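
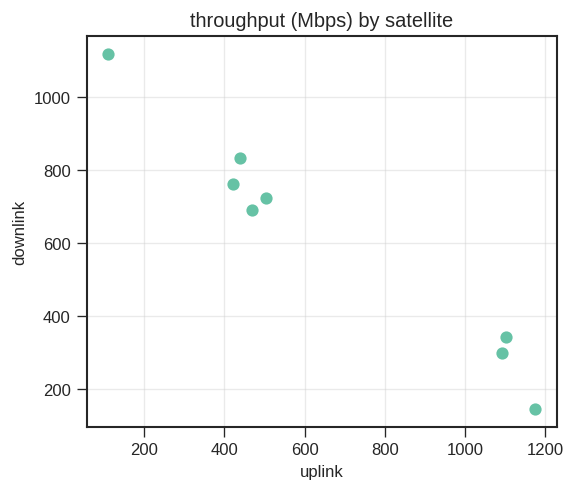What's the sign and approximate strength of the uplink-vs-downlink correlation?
Points are negatively correlated; strong (|r| ≈ 1.0).

negative, strong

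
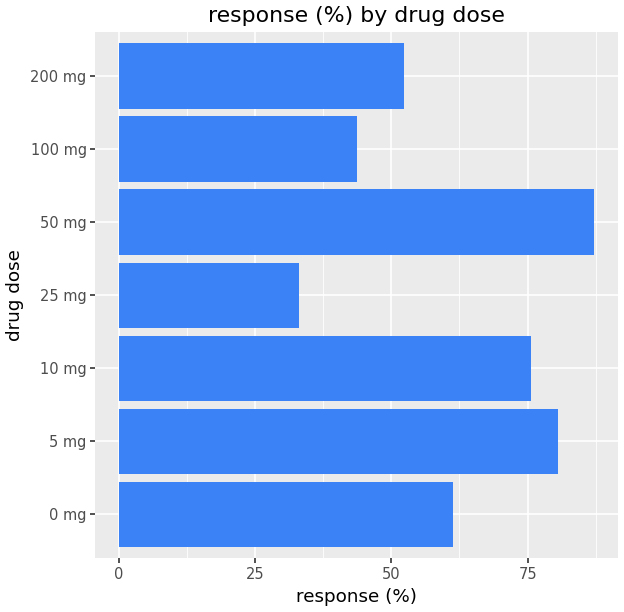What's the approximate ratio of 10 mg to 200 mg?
10 mg ≈ 80, 200 mg ≈ 50; 80/50 ≈ 1.6.

≈ 1.6×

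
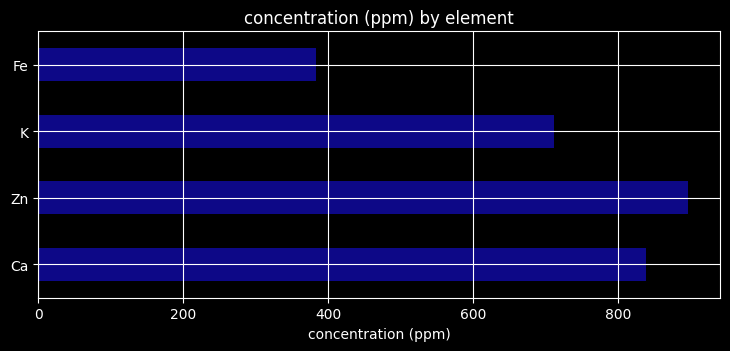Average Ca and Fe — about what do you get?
≈ 600

(800 + 400) / 2 ≈ 600.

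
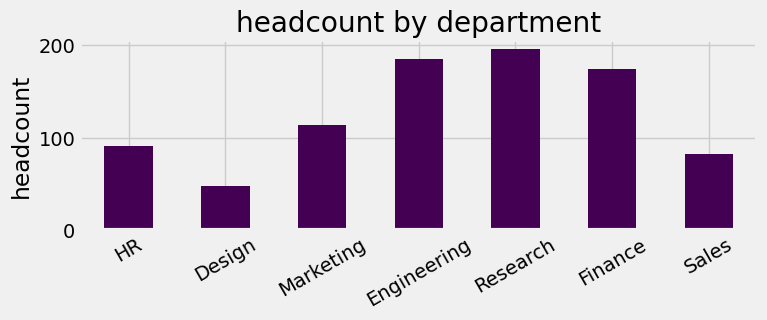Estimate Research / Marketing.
Research ≈ 200, Marketing ≈ 120; 200/120 ≈ 1.67.

≈ 1.67×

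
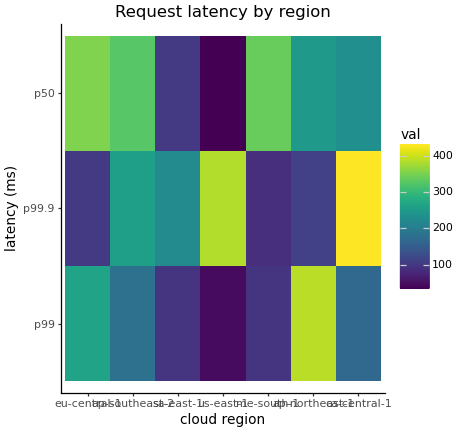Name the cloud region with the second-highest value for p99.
Top 3 for p99: ap-northeast-1 ≈ 400, eu-central-1 ≈ 250, ap-southeast-2 ≈ 200.

eu-central-1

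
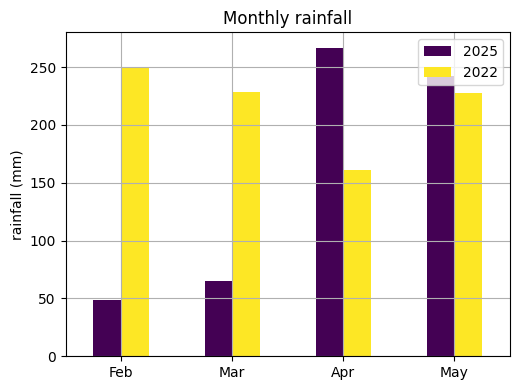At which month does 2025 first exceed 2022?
Mar: 2025 ≈ 75 vs 2022 ≈ 225 (not yet); Apr: 2025 ≈ 275 vs 2022 ≈ 150 (first crossover).

Apr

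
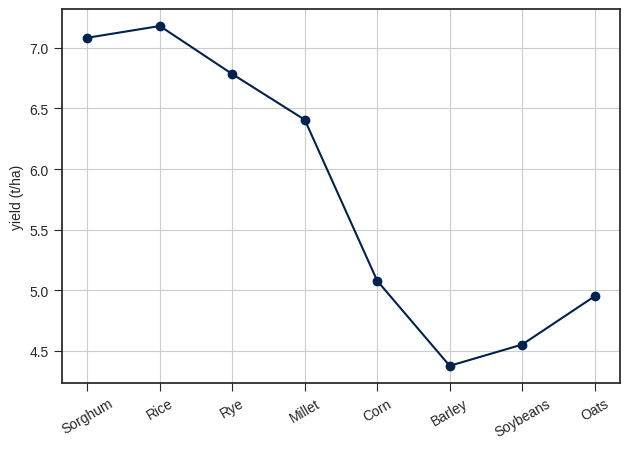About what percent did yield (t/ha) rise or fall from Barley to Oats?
Barley ≈ 4.5, Oats ≈ 5.0; (5.0 − 4.5) / 4.5 ≈ +11.1%.

≈ +11.1%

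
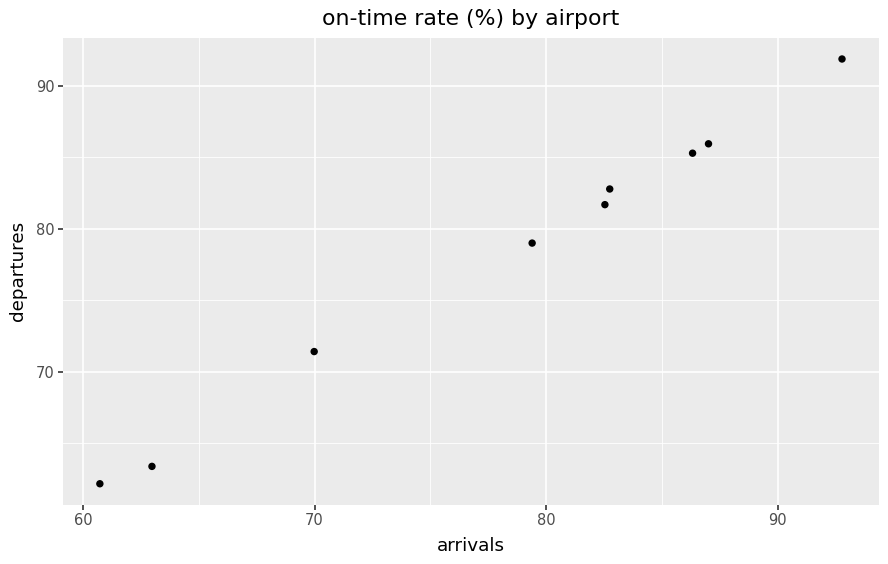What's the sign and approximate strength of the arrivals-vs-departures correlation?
Points are positively correlated; strong (|r| ≈ 1.0).

positive, strong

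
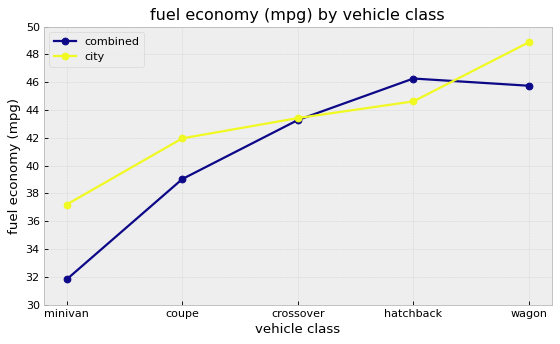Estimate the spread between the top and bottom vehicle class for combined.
Max hatchback ≈ 46, min minivan ≈ 32; range ≈ 14.

≈ 14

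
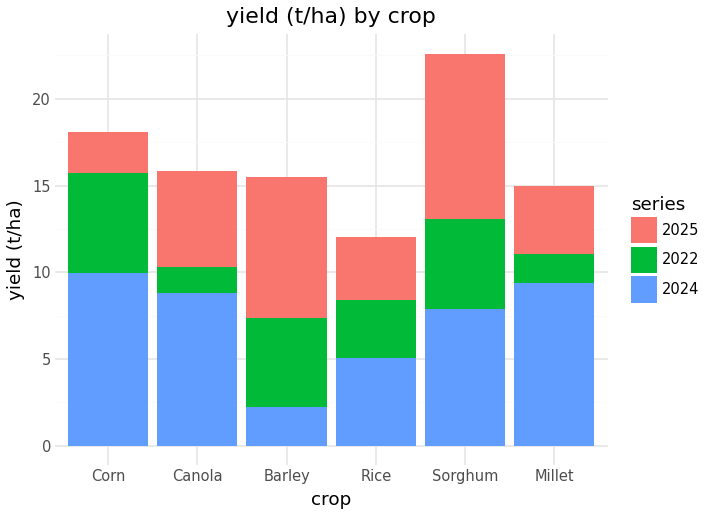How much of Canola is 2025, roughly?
≈ 6

2025 top ≈ 16, bottom ≈ 10; segment ≈ 6.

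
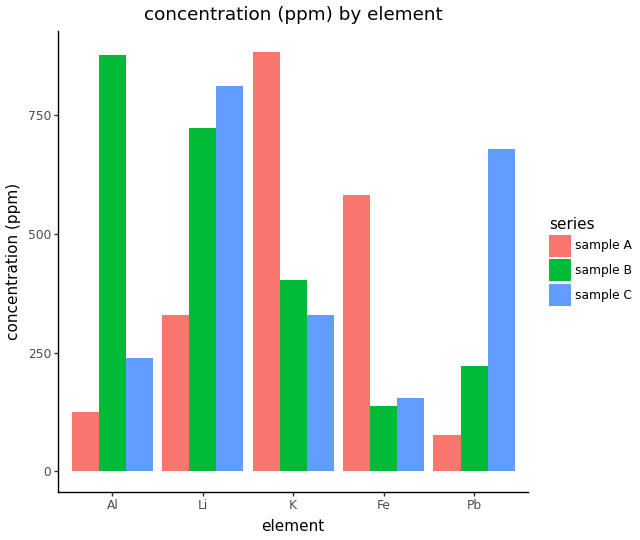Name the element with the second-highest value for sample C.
Pb

Top 3 for sample C: Li ≈ 800, Pb ≈ 700, K ≈ 300.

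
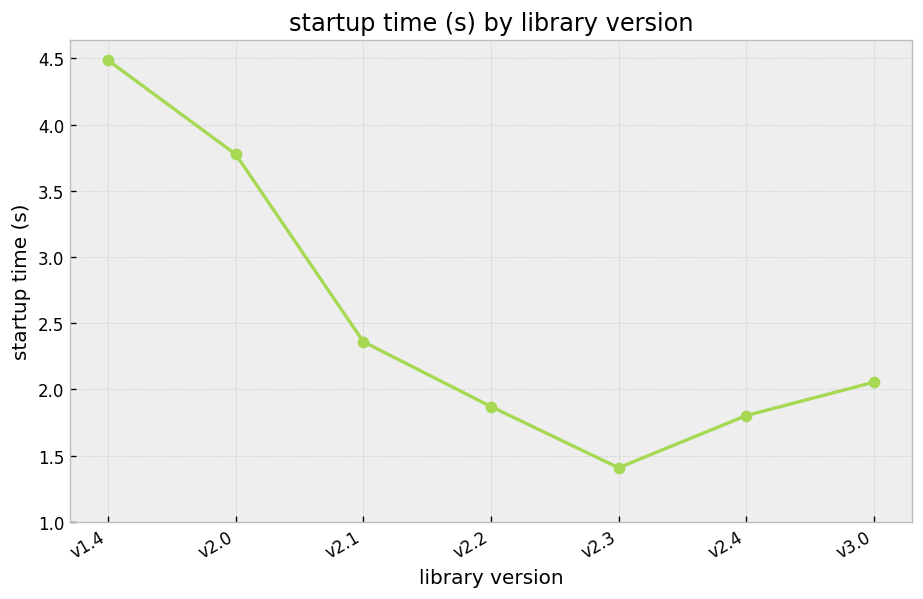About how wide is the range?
≈ 3.0

Max v1.4 ≈ 4.5, min v2.3 ≈ 1.5; range ≈ 3.0.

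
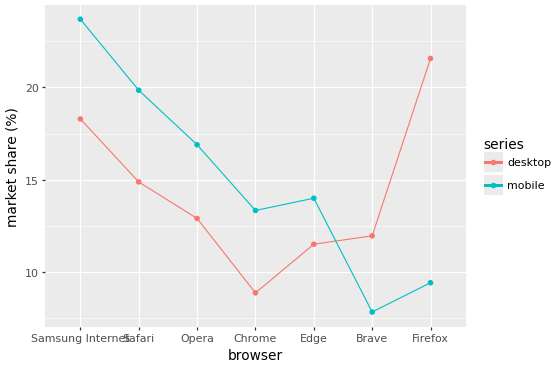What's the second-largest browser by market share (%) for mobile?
Top 3 for mobile: Samsung Internet ≈ 24, Safari ≈ 20, Opera ≈ 16.

Safari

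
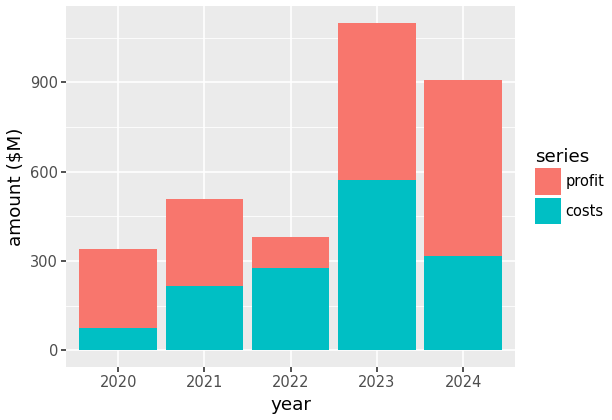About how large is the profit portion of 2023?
profit top ≈ 1100, bottom ≈ 600; segment ≈ 500.

≈ 500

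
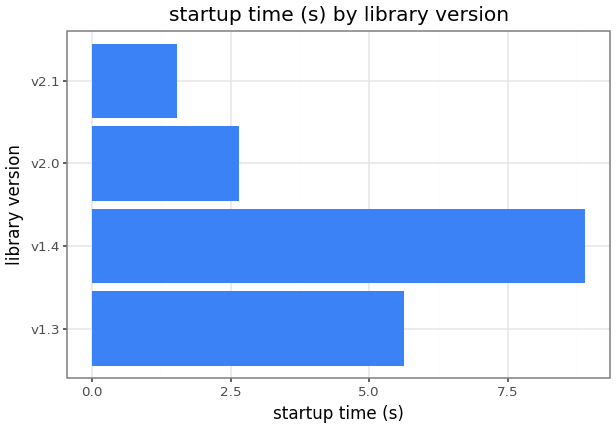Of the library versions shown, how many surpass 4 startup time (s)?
2

Above 4: v1.3, v1.4.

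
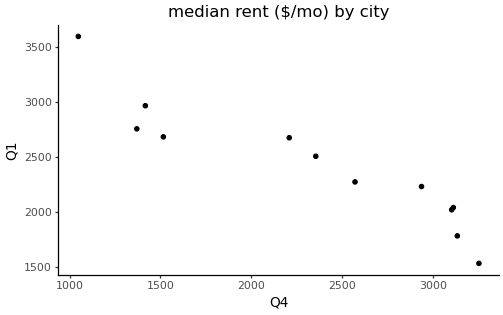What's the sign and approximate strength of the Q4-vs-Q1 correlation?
negative, strong

Points are negatively correlated; strong (|r| ≈ 0.9).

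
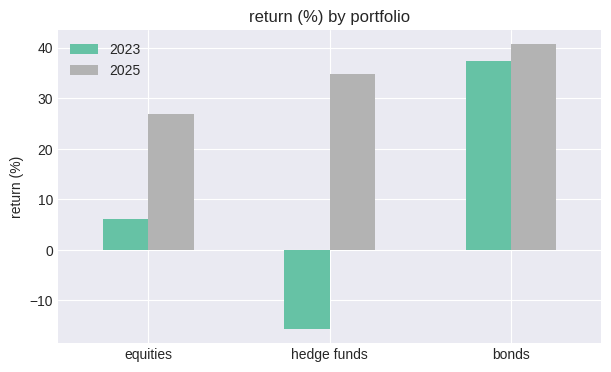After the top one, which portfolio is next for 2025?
hedge funds

Top 3 for 2025: bonds ≈ 40, hedge funds ≈ 35, equities ≈ 25.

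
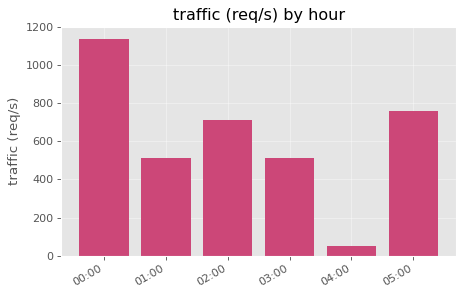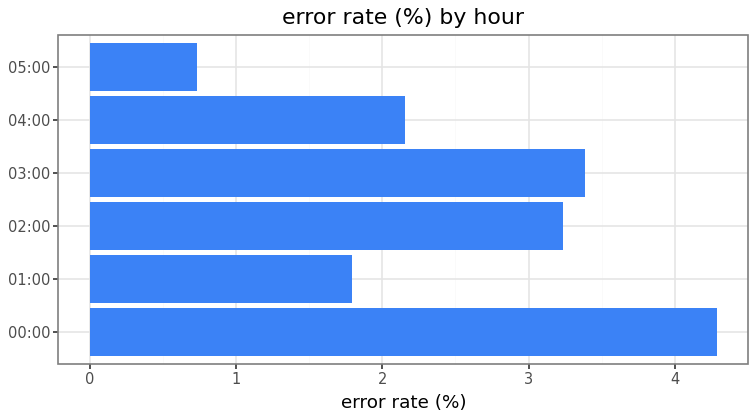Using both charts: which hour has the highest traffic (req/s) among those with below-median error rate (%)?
05:00

Chart 2 median error rate (%) ≈ 2.5; below-median hours: 01:00, 04:00, 05:00. Among those, 05:00 has the highest traffic (req/s) (≈ 800).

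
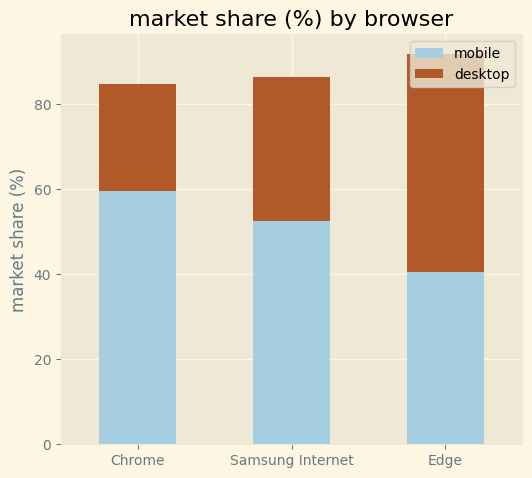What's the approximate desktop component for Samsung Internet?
≈ 40

desktop top ≈ 90, bottom ≈ 50; segment ≈ 40.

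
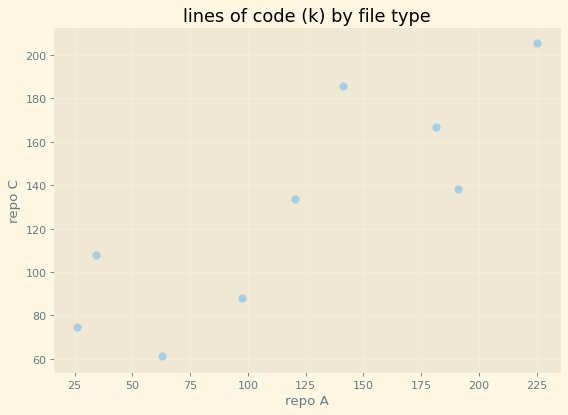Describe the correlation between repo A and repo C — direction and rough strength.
positive, strong

Points are positively correlated; strong (|r| ≈ 0.8).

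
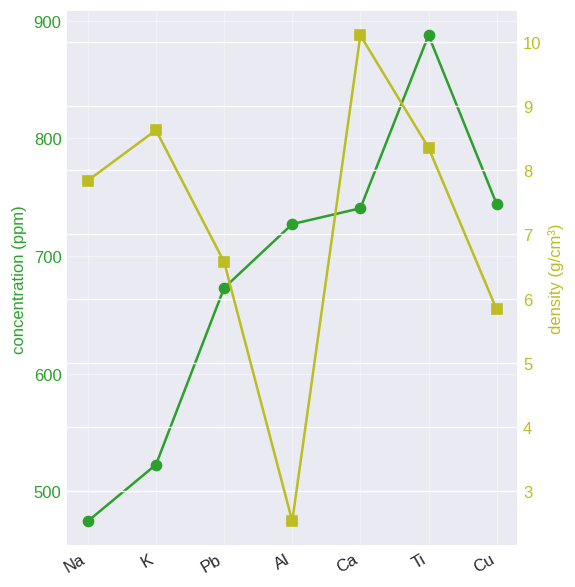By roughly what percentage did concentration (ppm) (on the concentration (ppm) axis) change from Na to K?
≈ +11.1%

Na ≈ 450, K ≈ 500; (500 − 450) / 450 ≈ +11.1%.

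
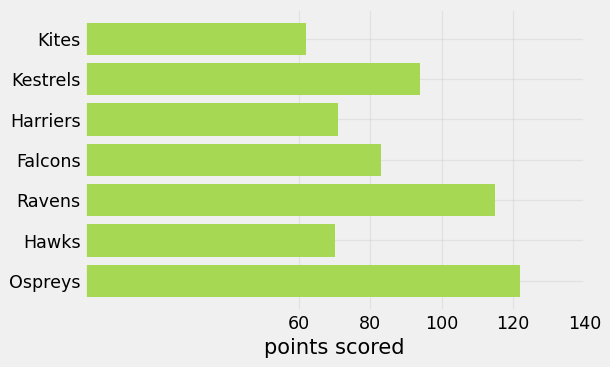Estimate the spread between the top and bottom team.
Max Ospreys ≈ 120, min Kites ≈ 60; range ≈ 60.

≈ 60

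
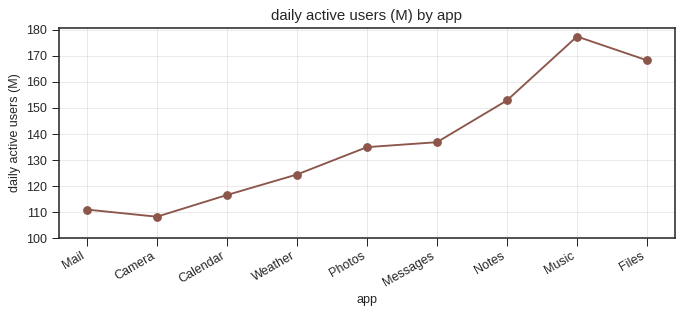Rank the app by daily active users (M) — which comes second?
Top 3: Music ≈ 180, Files ≈ 170, Notes ≈ 150.

Files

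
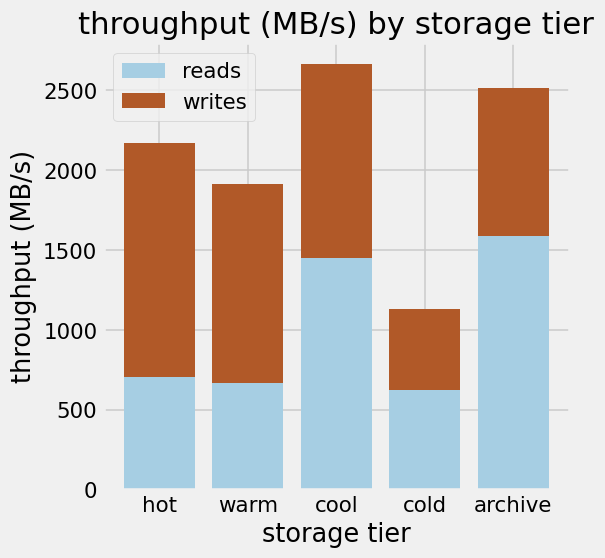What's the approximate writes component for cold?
≈ 500

writes top ≈ 1000, bottom ≈ 500; segment ≈ 500.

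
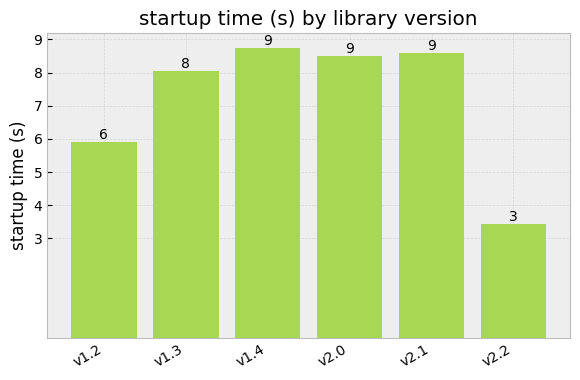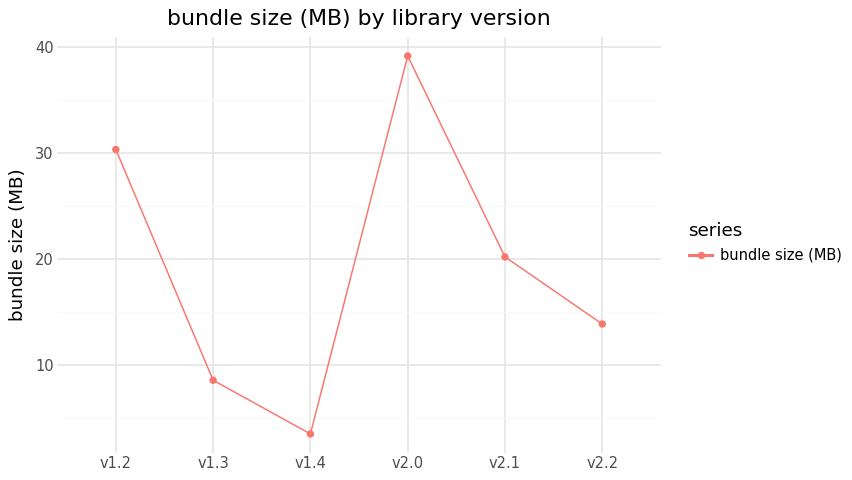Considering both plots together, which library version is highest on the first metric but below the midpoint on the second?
v1.4

Chart 2 median bundle size (MB) ≈ 15; below-median library versions: v1.3, v1.4, v2.2. Among those, v1.4 has the highest startup time (s) (≈ 9).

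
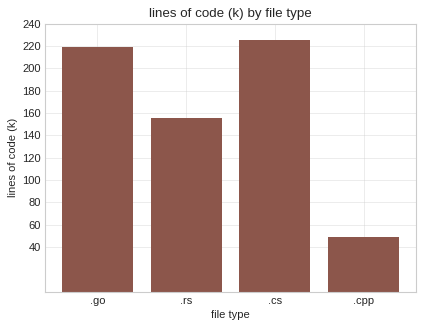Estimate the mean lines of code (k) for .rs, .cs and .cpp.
≈ 140

(160 + 220 + 40) / 3 ≈ 140.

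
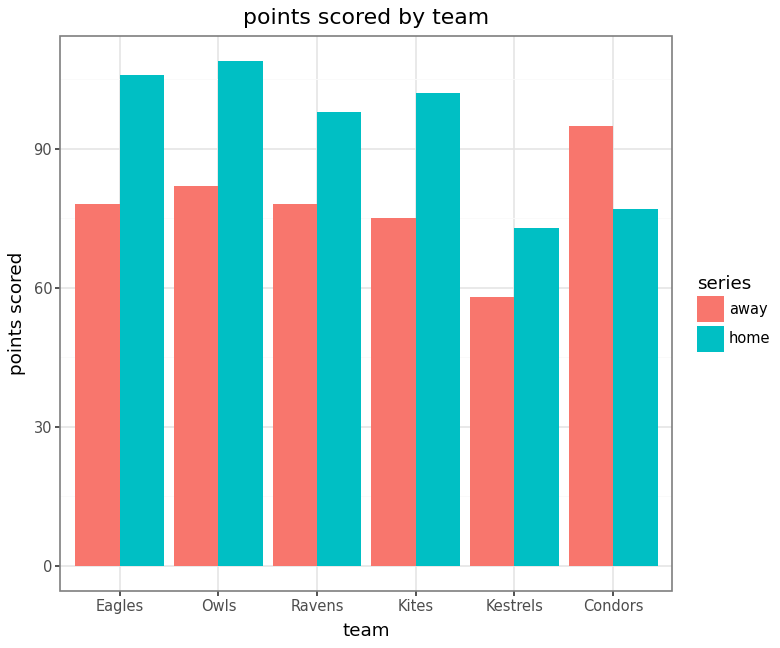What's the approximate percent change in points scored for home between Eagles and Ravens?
Eagles ≈ 110, Ravens ≈ 100; (100 − 110) / 110 ≈ -9.1%.

≈ -9.1%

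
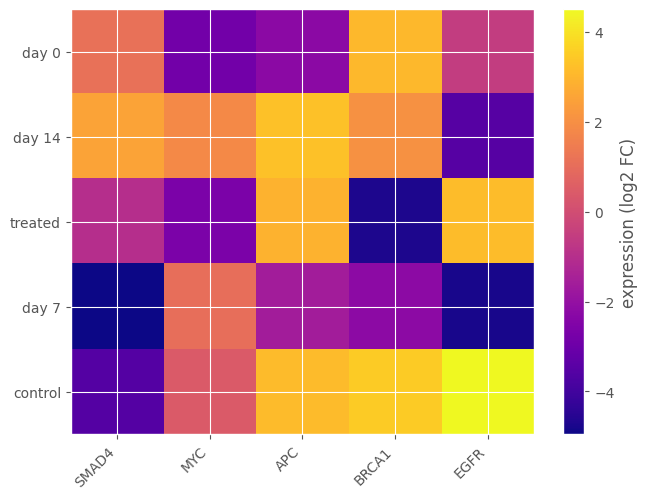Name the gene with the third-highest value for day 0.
EGFR

Top 4 for day 0: BRCA1 ≈ 3, SMAD4 ≈ 1, EGFR ≈ -1, APC ≈ -2.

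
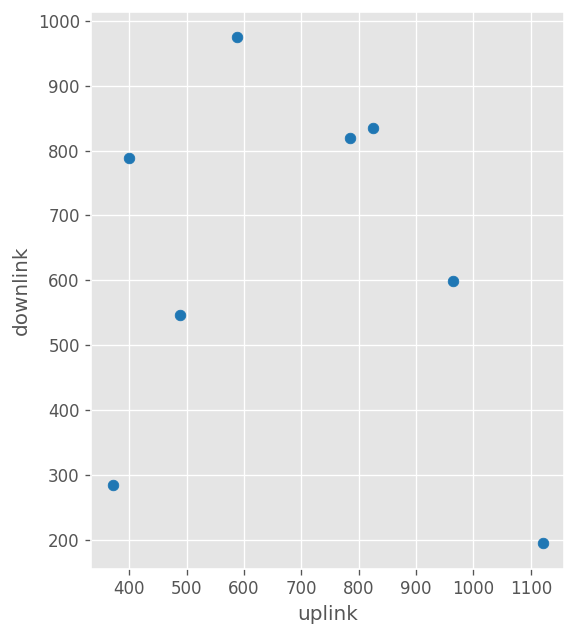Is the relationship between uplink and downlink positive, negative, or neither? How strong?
Points are roughly uncorrelated; weak (|r| ≈ 0.2).

no clear correlation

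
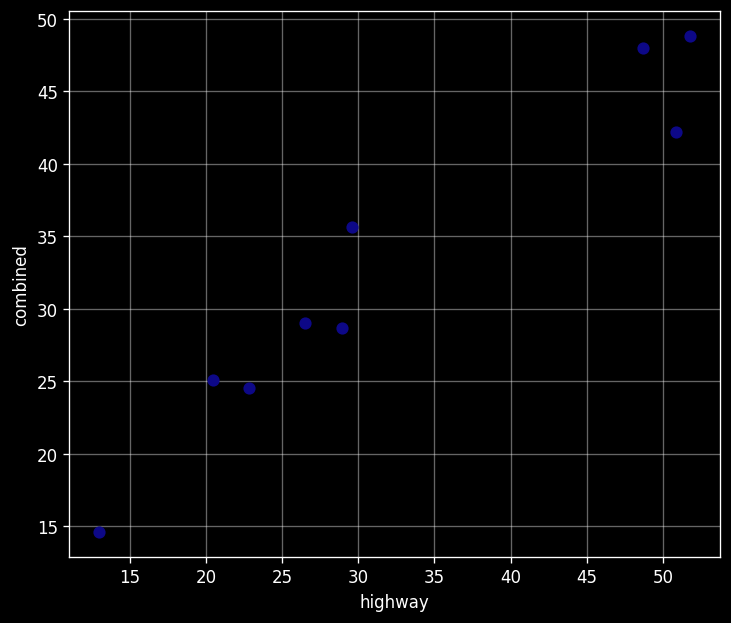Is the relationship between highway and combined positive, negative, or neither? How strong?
positive, strong

Points are positively correlated; strong (|r| ≈ 1.0).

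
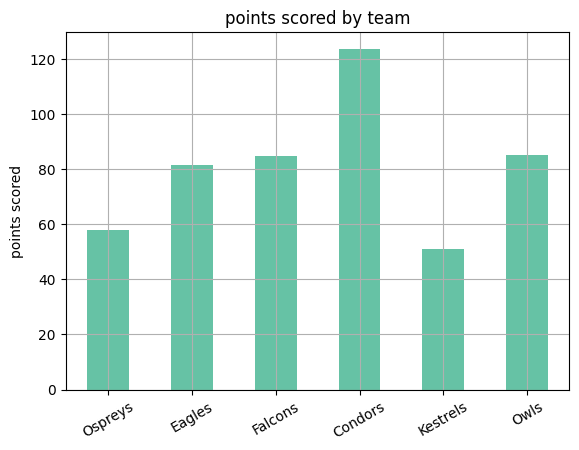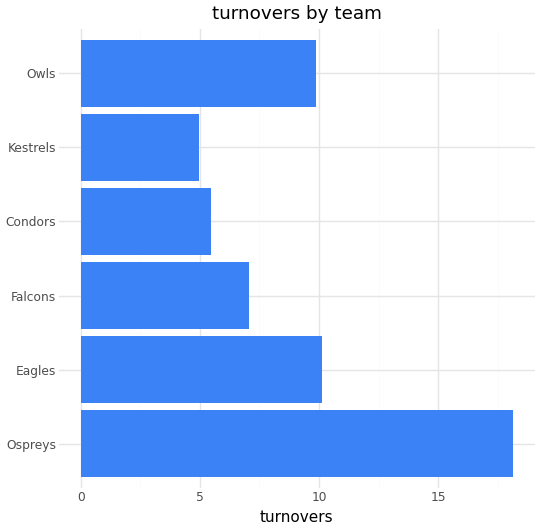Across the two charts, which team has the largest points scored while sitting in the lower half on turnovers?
Chart 2 median turnovers ≈ 8; below-median teams: Falcons, Condors, Kestrels. Among those, Condors has the highest points scored (≈ 120).

Condors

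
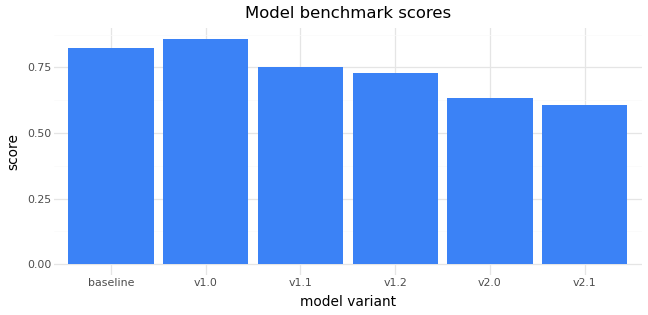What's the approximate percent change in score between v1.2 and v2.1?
v1.2 ≈ 0.7, v2.1 ≈ 0.6; (0.6 − 0.7) / 0.7 ≈ -14.3%.

≈ -14.3%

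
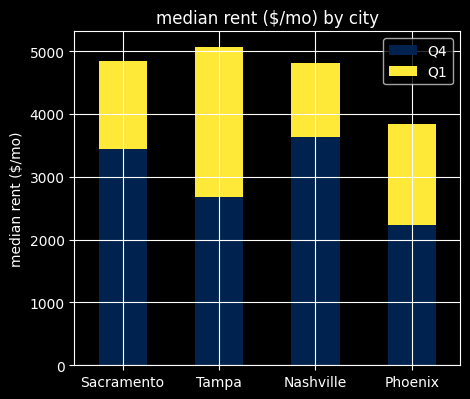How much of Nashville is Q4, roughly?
Q4 top ≈ 3500, bottom ≈ 0; segment ≈ 3500.

≈ 3500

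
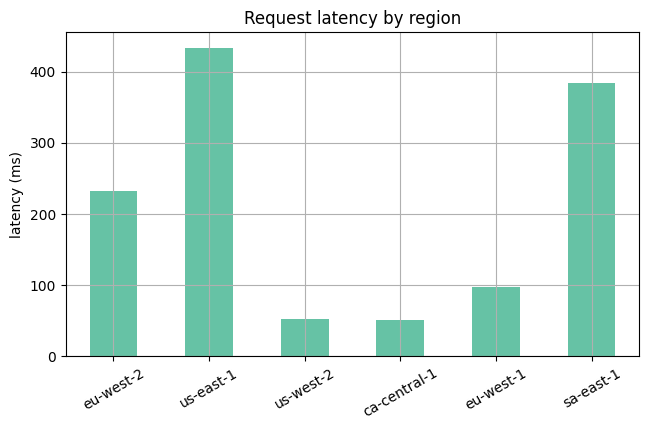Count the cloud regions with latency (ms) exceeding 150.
3

Above 150: eu-west-2, us-east-1, sa-east-1.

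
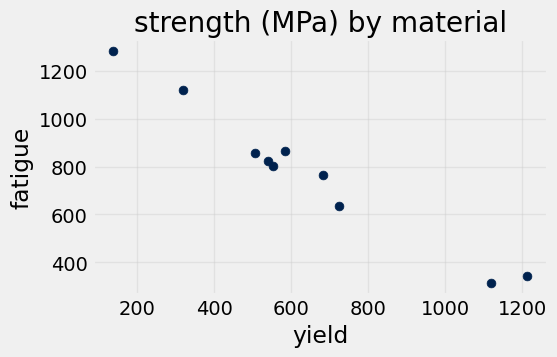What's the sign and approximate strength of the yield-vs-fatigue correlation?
negative, strong

Points are negatively correlated; strong (|r| ≈ 1.0).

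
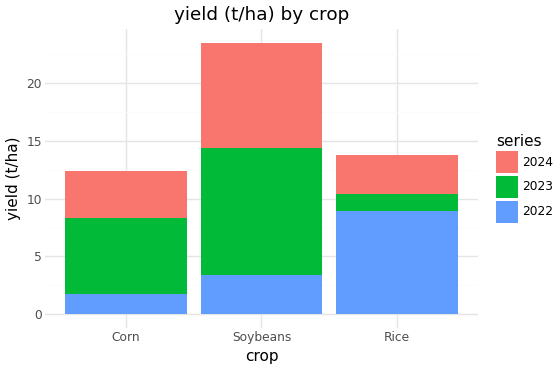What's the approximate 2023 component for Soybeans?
≈ 10

2023 top ≈ 14, bottom ≈ 4; segment ≈ 10.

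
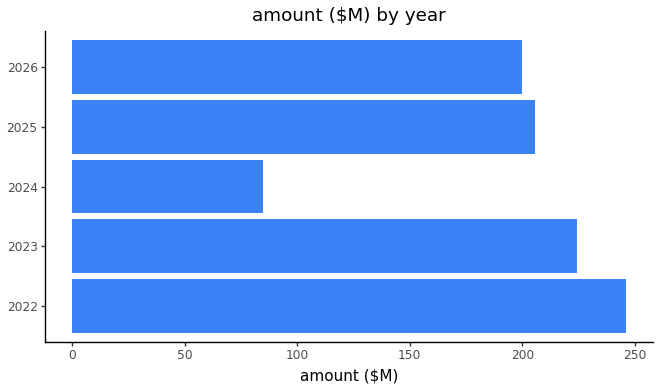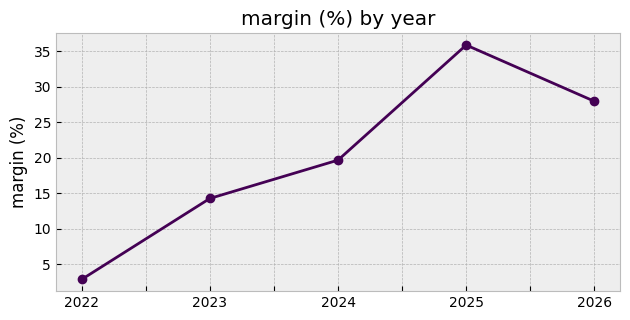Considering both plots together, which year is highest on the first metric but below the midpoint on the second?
2022

Chart 2 median margin (%) ≈ 20; below-median years: 2022, 2023. Among those, 2022 has the highest amount ($M) (≈ 250).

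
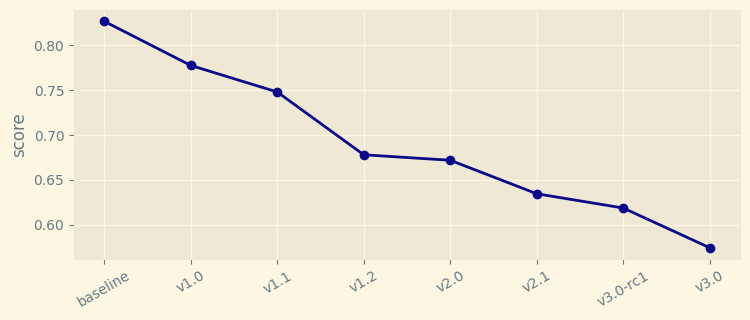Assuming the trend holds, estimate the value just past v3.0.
≈ 0.5

Last three: 0.65, 0.60, 0.55 → slope ≈ -0.05/step → next ≈ 0.5.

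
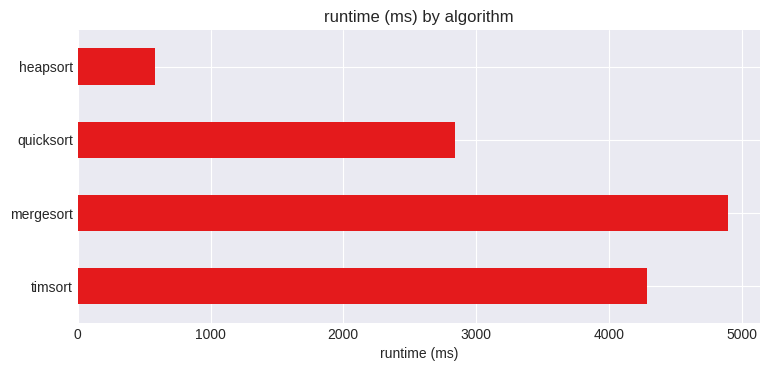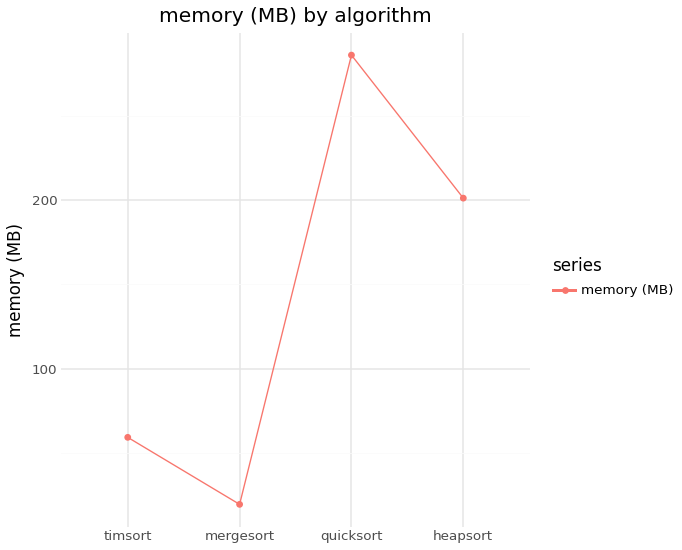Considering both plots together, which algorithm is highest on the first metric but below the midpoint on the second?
mergesort

Chart 2 median memory (MB) ≈ 150; below-median algorithms: timsort, mergesort. Among those, mergesort has the highest runtime (ms) (≈ 5000).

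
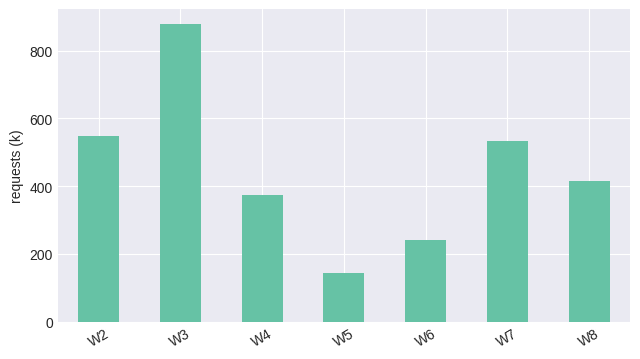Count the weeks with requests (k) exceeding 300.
Above 300: W2, W3, W4, W7, W8.

5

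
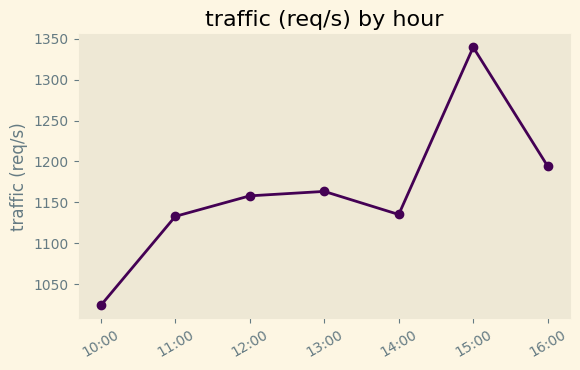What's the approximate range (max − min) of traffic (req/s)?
Max 15:00 ≈ 1350, min 10:00 ≈ 1000; range ≈ 350.

≈ 350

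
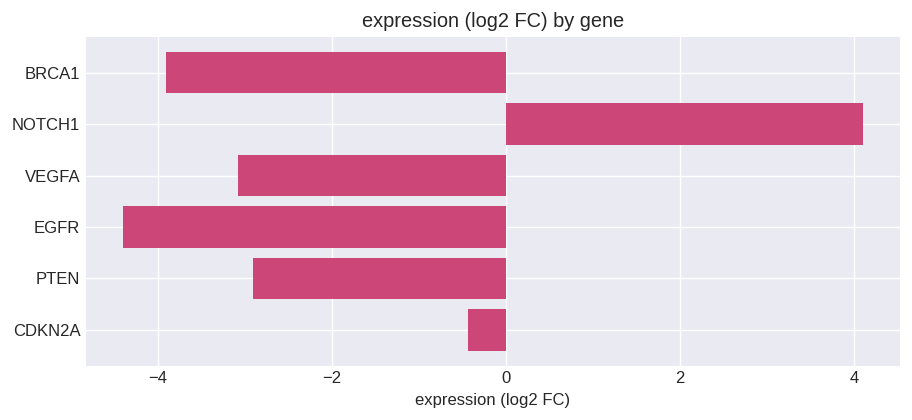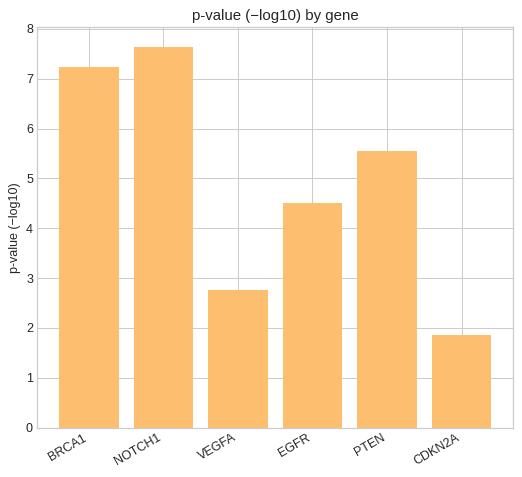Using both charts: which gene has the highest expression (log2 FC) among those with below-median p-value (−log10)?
CDKN2A

Chart 2 median p-value (−log10) ≈ 5; below-median genes: VEGFA, EGFR, CDKN2A. Among those, CDKN2A has the highest expression (log2 FC) (≈ -0.5).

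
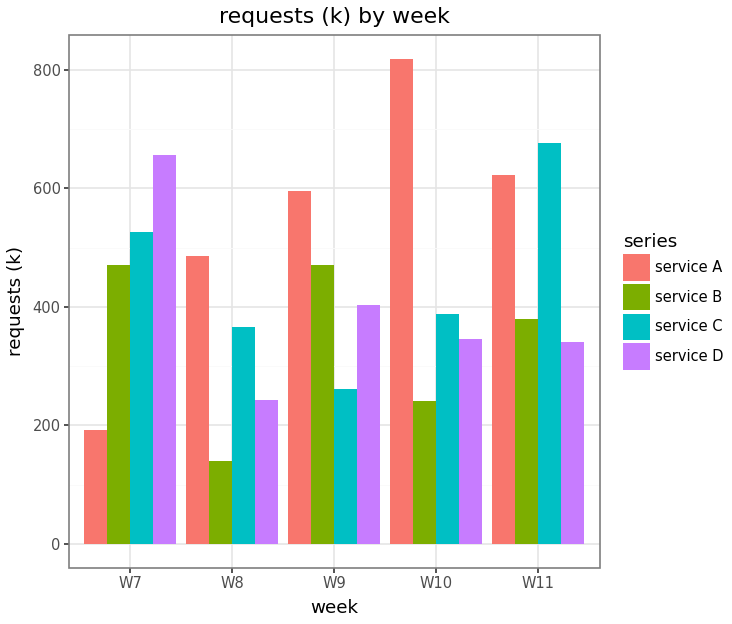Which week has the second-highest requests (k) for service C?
Top 3 for service C: W11 ≈ 700, W7 ≈ 500, W10 ≈ 400.

W7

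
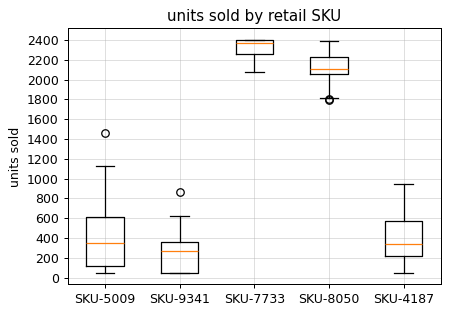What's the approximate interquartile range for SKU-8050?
Q3 ≈ 2200, Q1 ≈ 2000; IQR ≈ 200.

≈ 200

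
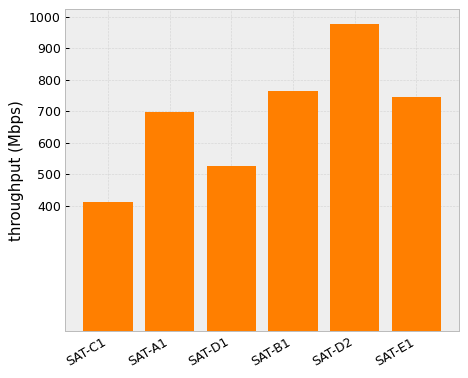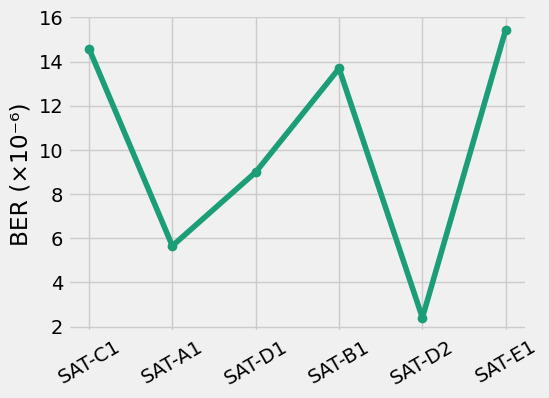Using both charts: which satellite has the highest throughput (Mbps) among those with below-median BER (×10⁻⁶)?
SAT-D2

Chart 2 median BER (×10⁻⁶) ≈ 12; below-median satellites: SAT-A1, SAT-D1, SAT-D2. Among those, SAT-D2 has the highest throughput (Mbps) (≈ 1000).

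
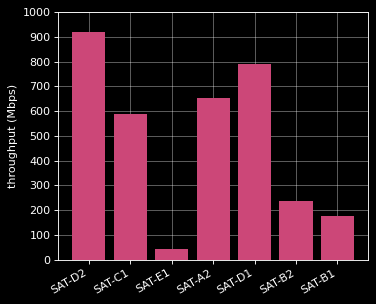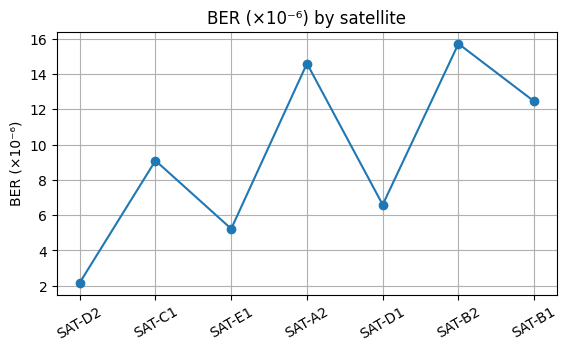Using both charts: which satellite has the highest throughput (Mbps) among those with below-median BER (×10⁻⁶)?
SAT-D2

Chart 2 median BER (×10⁻⁶) ≈ 10; below-median satellites: SAT-D2, SAT-E1, SAT-D1. Among those, SAT-D2 has the highest throughput (Mbps) (≈ 900).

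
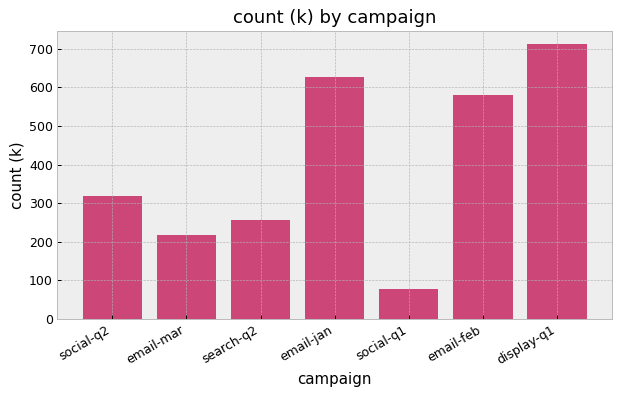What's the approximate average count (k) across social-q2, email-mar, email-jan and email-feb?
≈ 425

(300 + 200 + 600 + 600) / 4 ≈ 425.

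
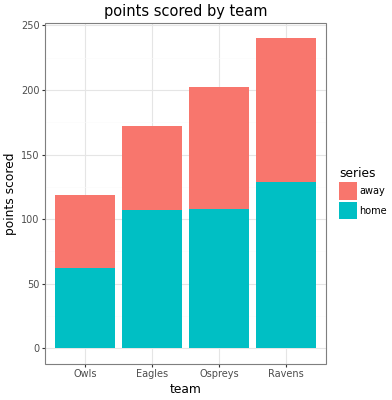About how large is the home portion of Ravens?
home top ≈ 120, bottom ≈ 0; segment ≈ 120.

≈ 120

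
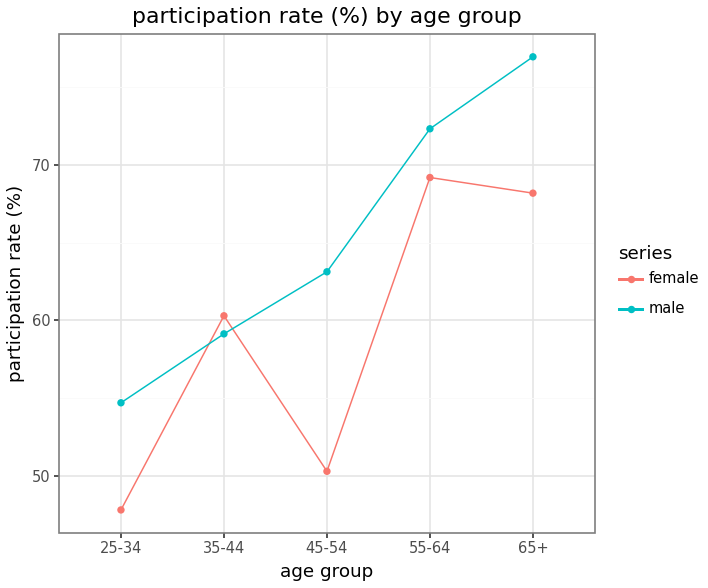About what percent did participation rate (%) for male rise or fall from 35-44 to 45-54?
35-44 ≈ 60, 45-54 ≈ 65; (65 − 60) / 60 ≈ +8.3%.

≈ +8.3%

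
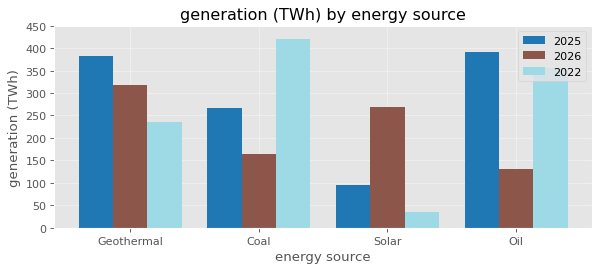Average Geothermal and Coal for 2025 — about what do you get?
≈ 325

(400 + 250) / 2 ≈ 325.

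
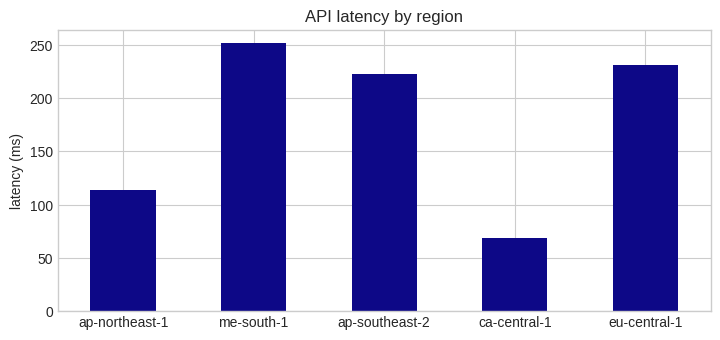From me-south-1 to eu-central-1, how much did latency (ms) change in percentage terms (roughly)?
≈ -10%

me-south-1 ≈ 250, eu-central-1 ≈ 225; (225 − 250) / 250 ≈ -10%.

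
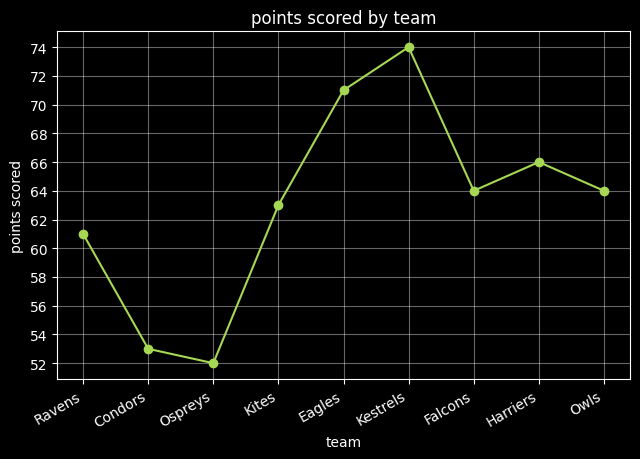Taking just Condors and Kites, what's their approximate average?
(52 + 64) / 2 ≈ 58.

≈ 58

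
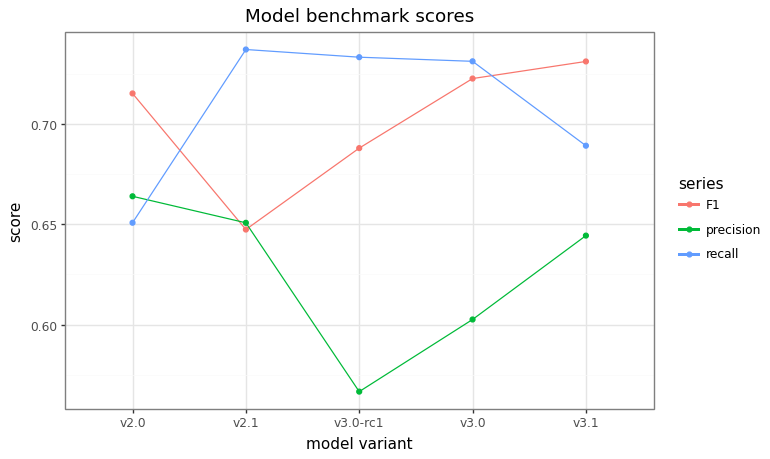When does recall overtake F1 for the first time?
v2.0: recall ≈ 0.66 vs F1 ≈ 0.72 (not yet); v2.1: recall ≈ 0.74 vs F1 ≈ 0.64 (first crossover).

v2.1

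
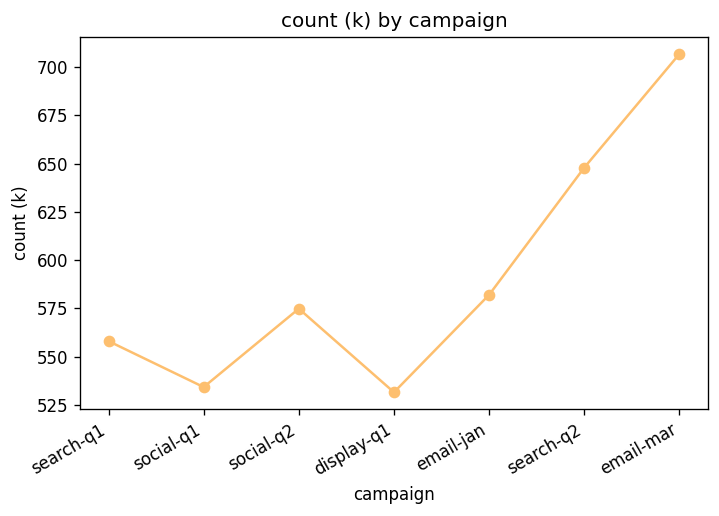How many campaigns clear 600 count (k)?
2

Above 600: search-q2, email-mar.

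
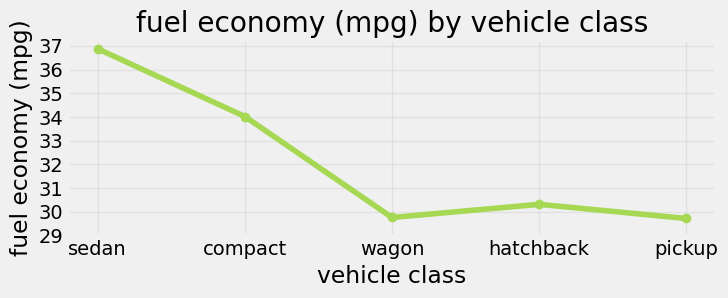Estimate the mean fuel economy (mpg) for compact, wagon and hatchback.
(34 + 30 + 30) / 3 ≈ 31.

≈ 31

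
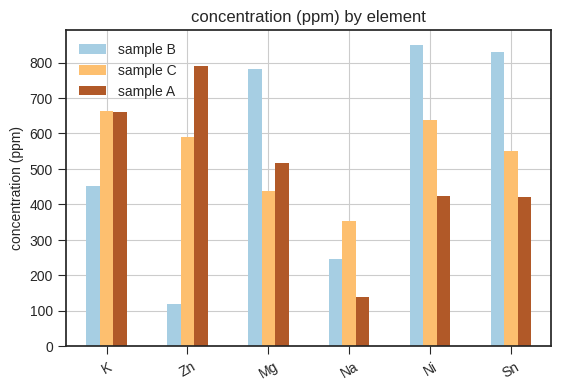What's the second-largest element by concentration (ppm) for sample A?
K

Top 3 for sample A: Zn ≈ 800, K ≈ 700, Mg ≈ 500.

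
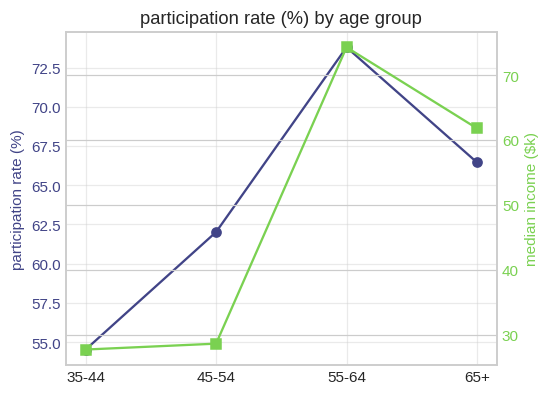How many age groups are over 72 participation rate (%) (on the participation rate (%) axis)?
1

Above 72: 55-64.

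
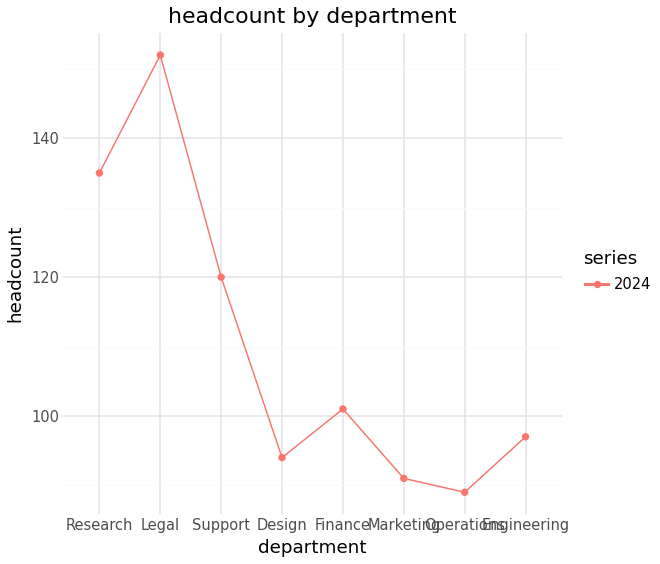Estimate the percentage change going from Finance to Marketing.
Finance ≈ 100, Marketing ≈ 90; (90 − 100) / 100 ≈ -10%.

≈ -10%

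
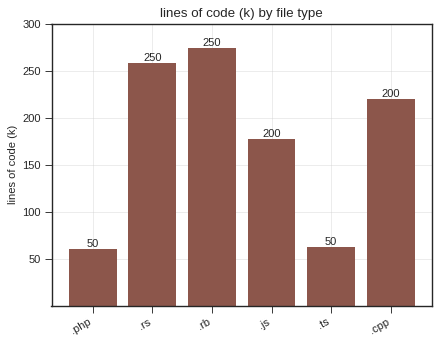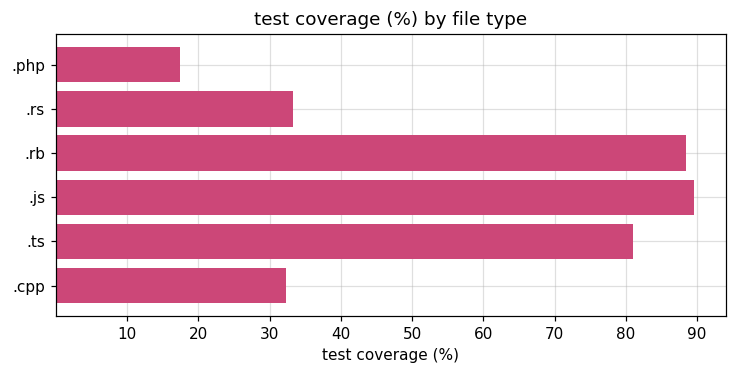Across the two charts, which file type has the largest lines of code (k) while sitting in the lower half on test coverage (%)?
.rs

Chart 2 median test coverage (%) ≈ 60; below-median file types: .php, .rs, .cpp. Among those, .rs has the highest lines of code (k) (≈ 250).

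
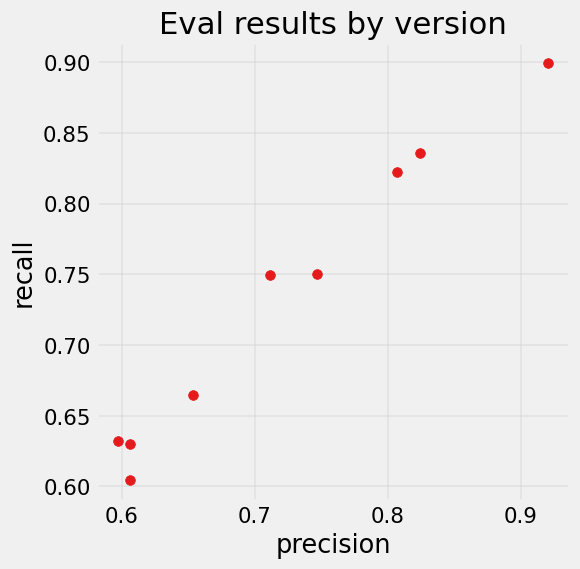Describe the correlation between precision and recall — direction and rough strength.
positive, strong

Points are positively correlated; strong (|r| ≈ 1.0).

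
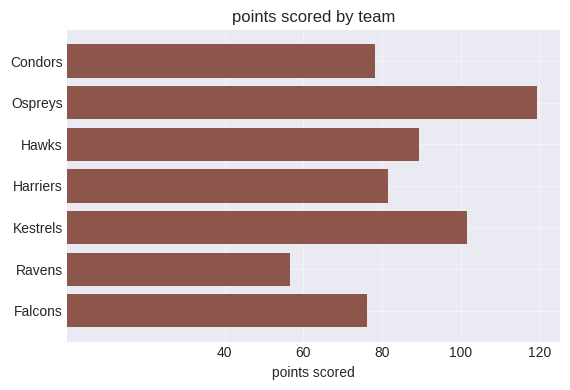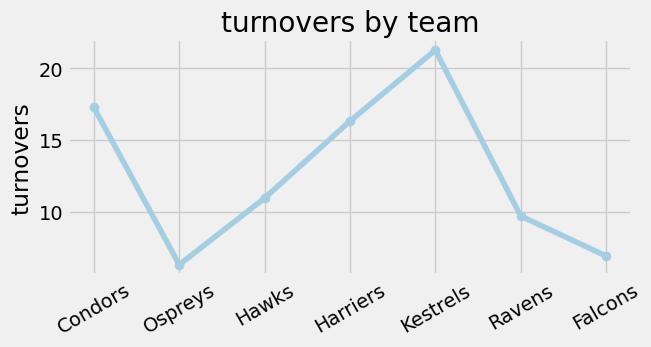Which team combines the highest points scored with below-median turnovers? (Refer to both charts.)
Chart 2 median turnovers ≈ 10; below-median teams: Ospreys, Ravens, Falcons. Among those, Ospreys has the highest points scored (≈ 120).

Ospreys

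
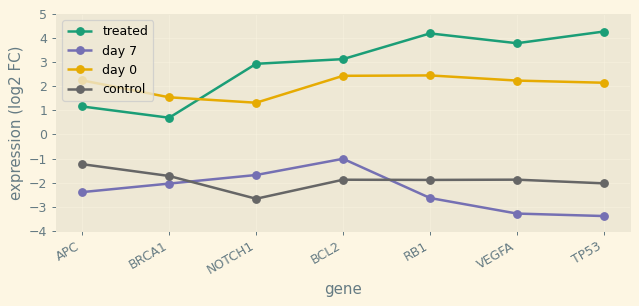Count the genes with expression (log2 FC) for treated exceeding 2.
5

Above 2: NOTCH1, BCL2, RB1, VEGFA, TP53.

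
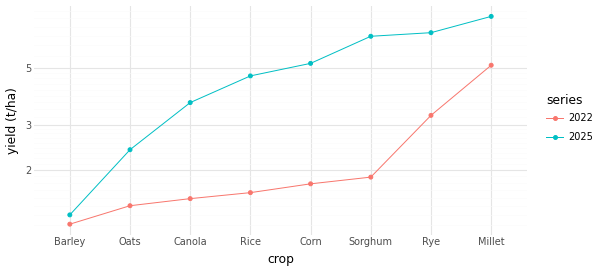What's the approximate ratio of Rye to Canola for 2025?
≈ 1.75×

Rye ≈ 7, Canola ≈ 4; 7/4 ≈ 1.75.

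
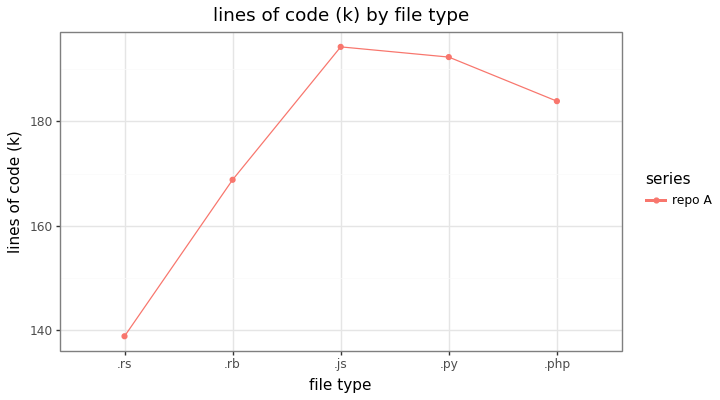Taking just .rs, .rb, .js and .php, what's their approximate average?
(140 + 170 + 195 + 185) / 4 ≈ 172.

≈ 172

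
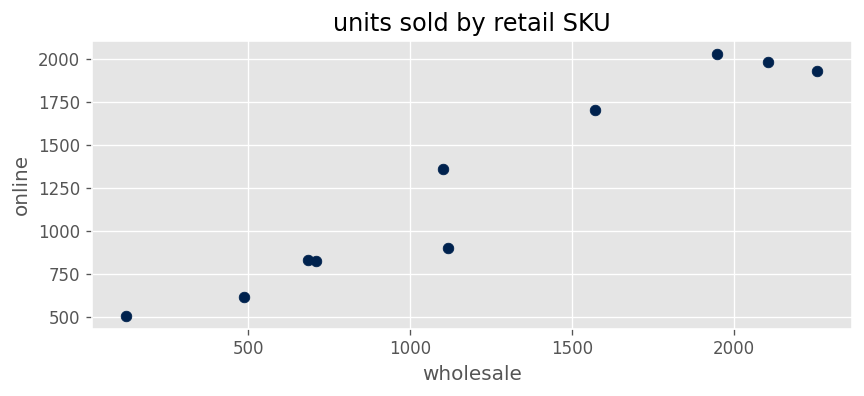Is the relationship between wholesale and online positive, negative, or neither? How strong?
positive, strong

Points are positively correlated; strong (|r| ≈ 1.0).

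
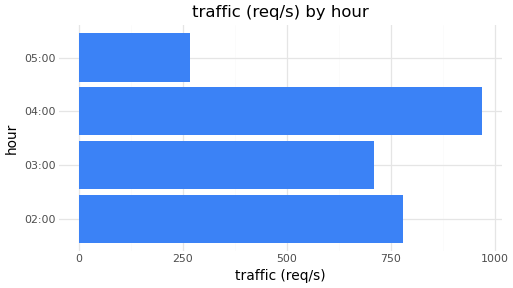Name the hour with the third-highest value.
03:00

Top 4: 04:00 ≈ 1000, 02:00 ≈ 800, 03:00 ≈ 700, 05:00 ≈ 300.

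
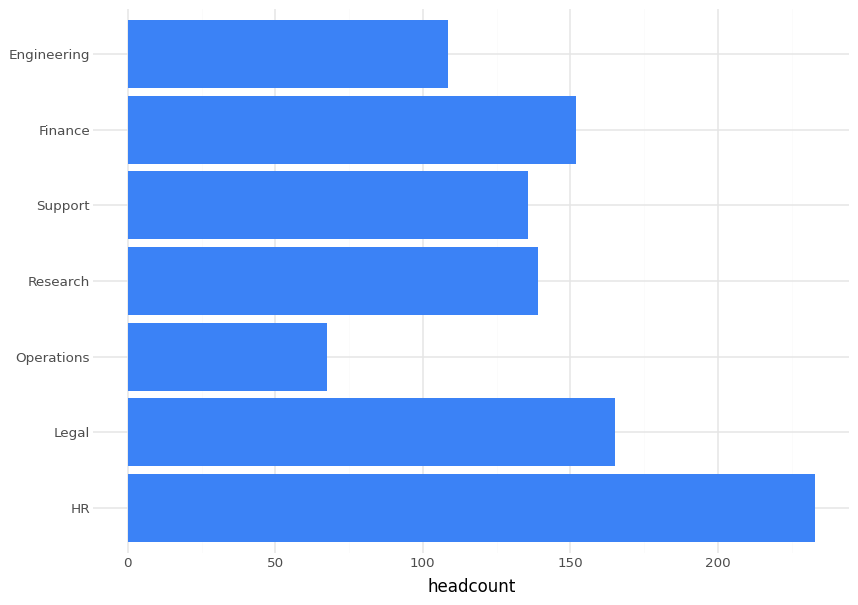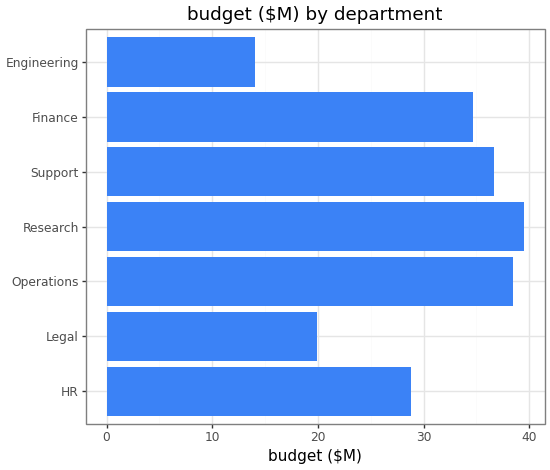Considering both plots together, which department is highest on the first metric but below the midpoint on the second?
Chart 2 median budget ($M) ≈ 35; below-median departments: HR, Legal, Engineering. Among those, HR has the highest headcount (≈ 225).

HR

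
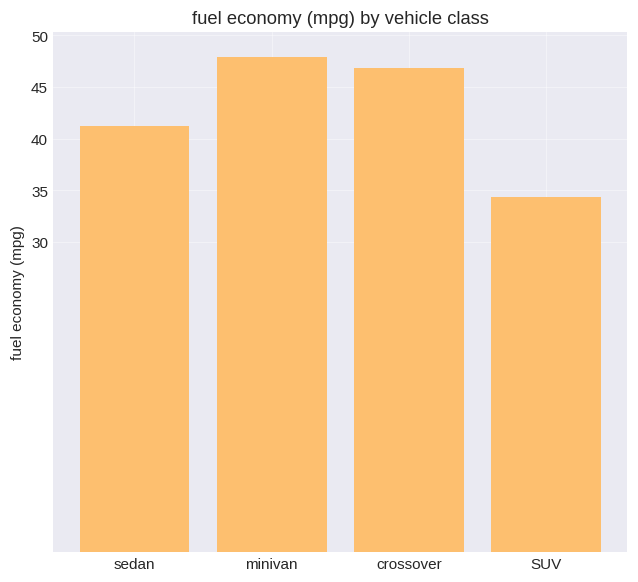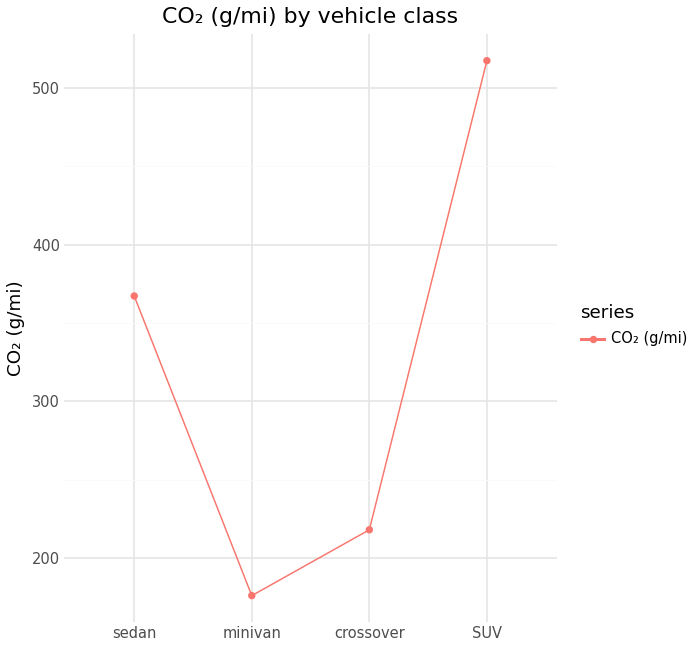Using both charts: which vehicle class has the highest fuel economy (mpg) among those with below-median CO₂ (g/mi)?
Chart 2 median CO₂ (g/mi) ≈ 300; below-median vehicle classes: minivan, crossover. Among those, minivan has the highest fuel economy (mpg) (≈ 50).

minivan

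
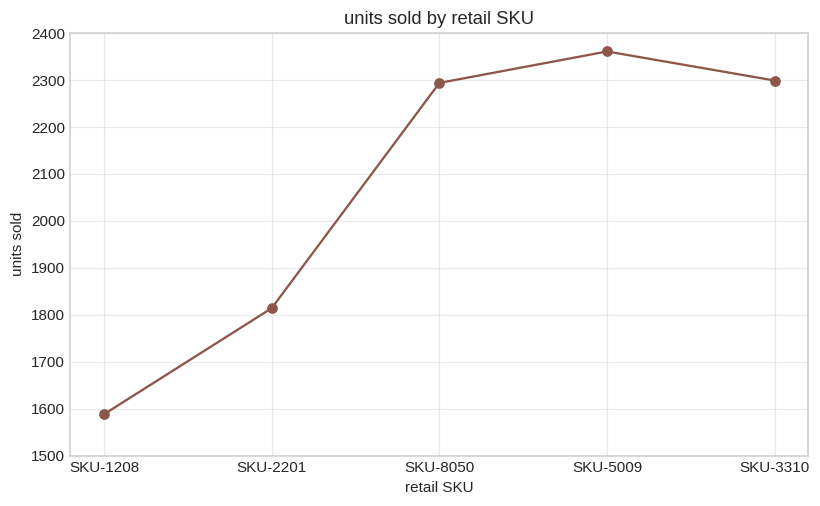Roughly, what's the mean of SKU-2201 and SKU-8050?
(1800 + 2300) / 2 ≈ 2050.

≈ 2050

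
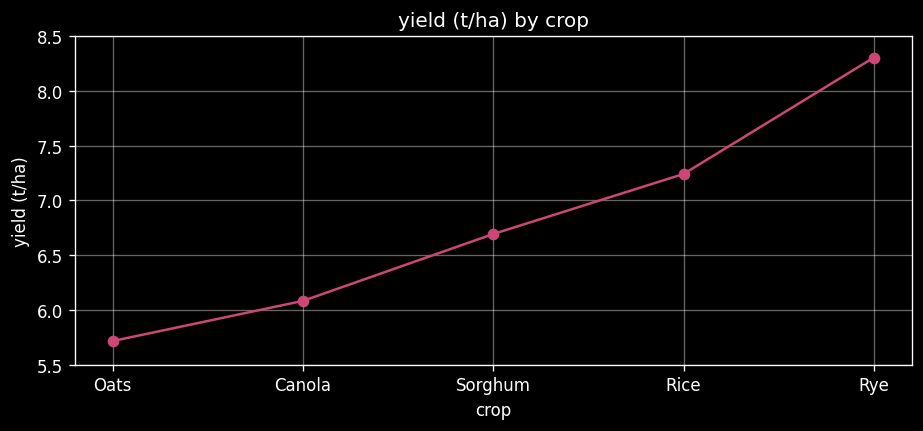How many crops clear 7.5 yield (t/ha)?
1

Above 7.5: Rye.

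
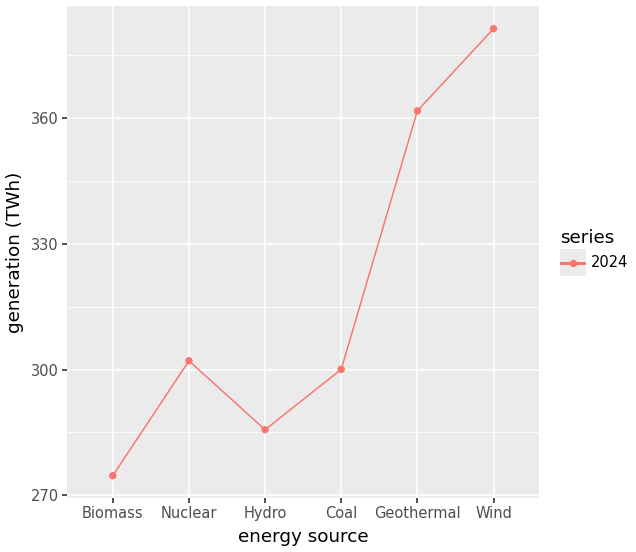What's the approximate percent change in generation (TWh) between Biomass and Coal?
Biomass ≈ 270, Coal ≈ 300; (300 − 270) / 270 ≈ +11.1%.

≈ +11.1%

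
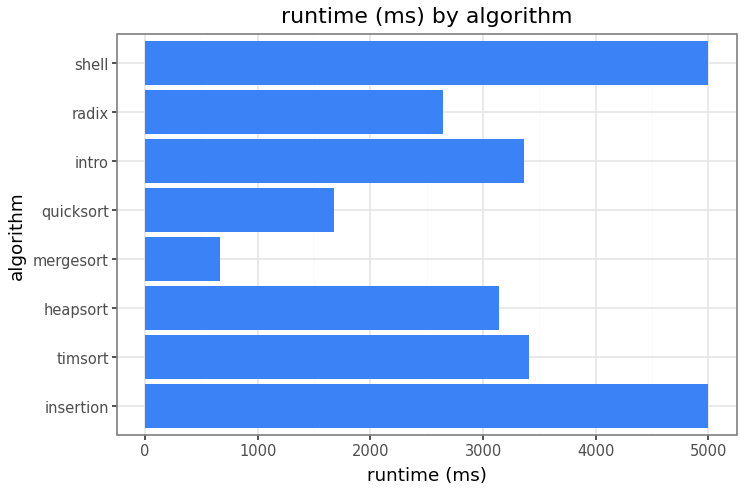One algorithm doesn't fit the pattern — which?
mergesort

mergesort ≈ 500; the rest sit between ≈ 1500 and ≈ 5000.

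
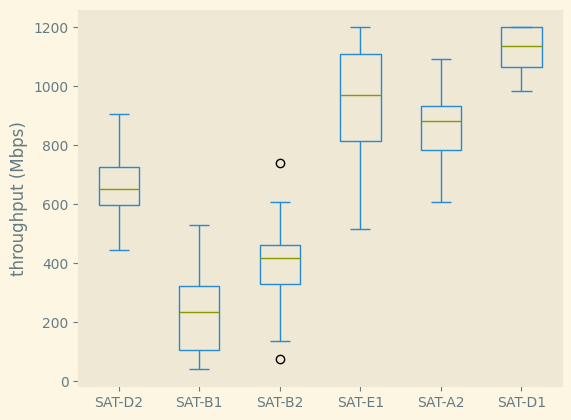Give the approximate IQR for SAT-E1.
Q3 ≈ 1100, Q1 ≈ 800; IQR ≈ 300.

≈ 300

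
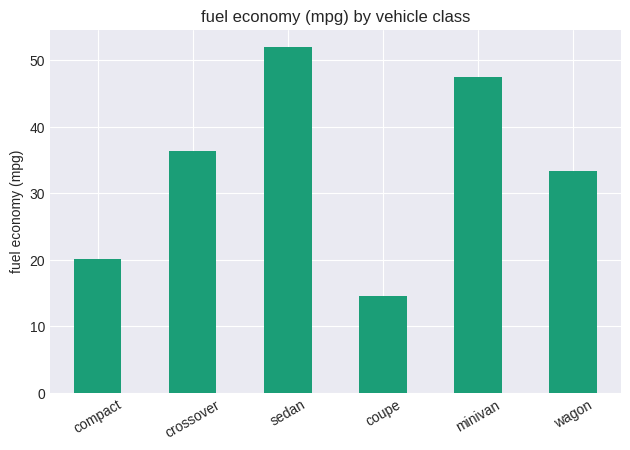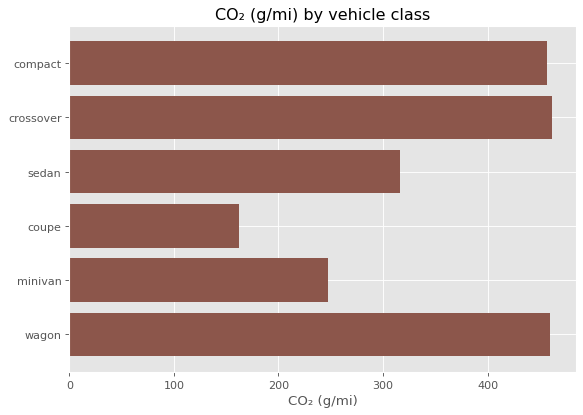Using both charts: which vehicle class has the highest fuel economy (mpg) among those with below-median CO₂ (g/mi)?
Chart 2 median CO₂ (g/mi) ≈ 400; below-median vehicle classes: sedan, coupe, minivan. Among those, sedan has the highest fuel economy (mpg) (≈ 50).

sedan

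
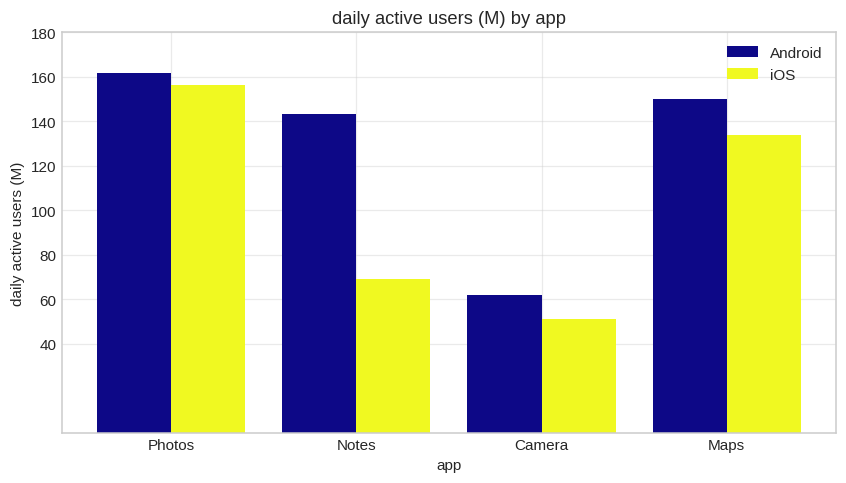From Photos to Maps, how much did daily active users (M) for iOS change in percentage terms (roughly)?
≈ -12.5%

Photos ≈ 160, Maps ≈ 140; (140 − 160) / 160 ≈ -12.5%.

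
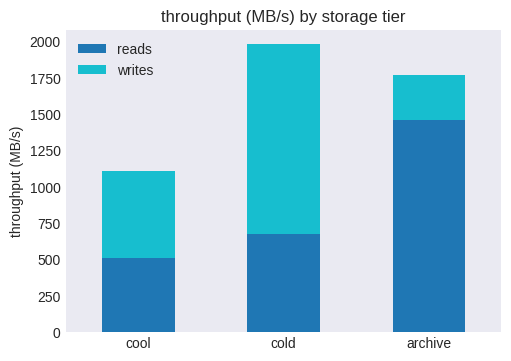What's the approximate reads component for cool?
reads top ≈ 600, bottom ≈ 0; segment ≈ 600.

≈ 600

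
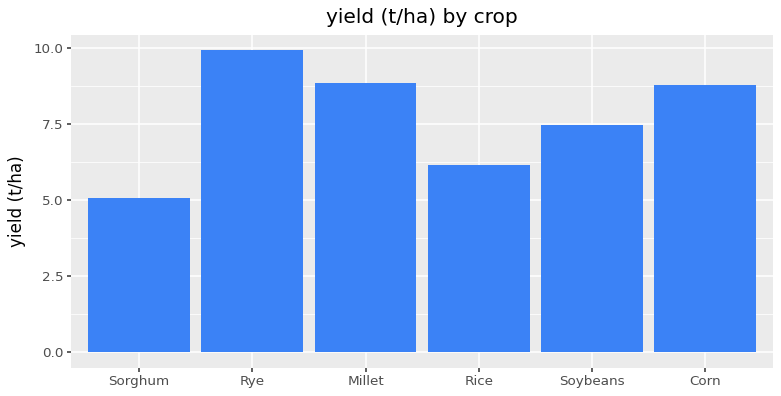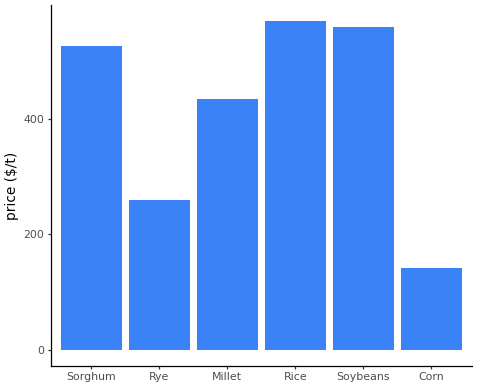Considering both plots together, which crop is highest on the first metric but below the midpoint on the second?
Rye

Chart 2 median price ($/t) ≈ 500; below-median crops: Rye, Millet, Corn. Among those, Rye has the highest yield (t/ha) (≈ 10).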